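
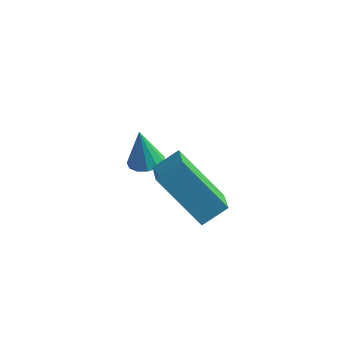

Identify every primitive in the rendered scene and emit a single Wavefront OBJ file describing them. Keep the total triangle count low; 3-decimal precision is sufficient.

v 0.619 2.298 -4.474
v 1.161 2.008 -4.339
v 0.341 2.422 -3.086
v 1.235 2.355 -4.355
v 1.113 2.684 -4.409
v 0.834 2.89 -4.483
v 0.487 2.909 -4.554
v 0.182 2.734 -4.6
v 0.015 2.421 -4.605
v 0.04 2.069 -4.569
v 0.249 1.789 -4.502
v 0.575 1.672 -4.427
v 0.915 1.753 -4.366
v 2.839 -2.166 -0.054
v 3.436 -1.572 0.465
v 2.364 -1.271 -0.532
v 2.962 -0.677 -0.013
v 4.318 -2.243 -1.667
v 4.916 -1.649 -1.148
v 3.844 -1.348 -2.145
v 4.441 -0.754 -1.626
f 2 1 4
f 2 4 3
f 4 1 5
f 4 5 3
f 5 1 6
f 5 6 3
f 6 1 7
f 6 7 3
f 7 1 8
f 7 8 3
f 8 1 9
f 8 9 3
f 9 1 10
f 9 10 3
f 10 1 11
f 10 11 3
f 11 1 12
f 11 12 3
f 12 1 13
f 12 13 3
f 13 1 2
f 13 2 3
f 15 17 14
f 18 15 14
f 14 17 16
f 16 18 14
f 15 21 17
f 19 15 18
f 19 21 15
f 17 21 16
f 20 18 16
f 16 21 20
f 20 19 18
f 21 19 20



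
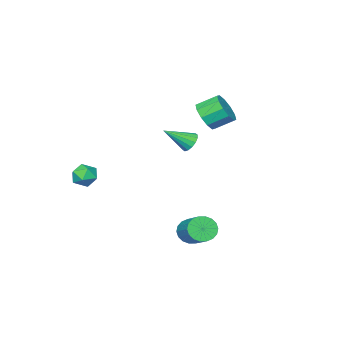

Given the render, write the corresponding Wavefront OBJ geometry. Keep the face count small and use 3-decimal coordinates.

v -0.382 2.445 -4.476
v 0.023 2.657 -5.108
v 0.747 4.108 -4.156
v 0.342 3.895 -3.524
v -0.275 2.831 -5.145
v 0.449 4.281 -4.193
v -0.594 2.928 -5.05
v 0.129 4.378 -4.098
v -0.872 2.929 -4.842
v -0.148 4.38 -3.89
v -1.052 2.834 -4.561
v -0.329 4.285 -3.609
v -1.1 2.663 -4.263
v -0.376 4.113 -3.311
v -1.005 2.448 -4.007
v -0.282 3.898 -3.055
v -0.787 2.232 -3.844
v -0.063 3.683 -2.892
v -0.489 2.059 -3.807
v 0.235 3.509 -2.855
v -0.169 1.962 -3.902
v 0.554 3.412 -2.95
v 0.108 1.96 -4.11
v 0.832 3.411 -3.158
v 0.289 2.055 -4.391
v 1.012 3.506 -3.439
v 0.336 2.227 -4.689
v 1.06 3.677 -3.737
v 0.242 2.442 -4.945
v 0.965 3.892 -3.993
v 2.031 -2.403 -0.937
v 2.506 -2.975 -1.167
v 1.334 -2.565 -1.973
v 1.809 -3.137 -2.203
v 1.348 -3.24 -1.585
v 1.779 -3.14 -0.945
v 2.061 -2.4 -2.195
v 2.492 -2.3 -1.555
v 2.525 -2.973 -1.945
v 2.084 -3.492 -1.568
v 1.756 -2.048 -1.572
v 1.315 -2.567 -1.195
v -3.623 0.184 1.735
v -2.976 0.226 2.415
v -3.709 1.017 3.065
v -4.357 0.976 2.385
v -2.861 0.647 2.032
v -3.595 1.438 2.682
v -3.037 0.892 1.535
v -3.771 1.683 2.186
v -3.437 0.866 1.115
v -4.171 1.657 1.765
v -3.908 0.58 0.931
v -4.642 1.371 1.582
v -4.271 0.143 1.055
v -5.004 0.934 1.705
v -4.385 -0.278 1.438
v -5.119 0.513 2.088
v -4.209 -0.523 1.934
v -4.943 0.268 2.585
v -3.809 -0.497 2.355
v -4.543 0.294 3.005
v -3.338 -0.211 2.538
v -4.072 0.58 3.189
v -0.471 2.233 1.548
v -0.21 1.996 1.038
v 0.631 1.507 2.452
v -0.062 2.278 1.085
v -0.024 2.547 1.255
v -0.106 2.732 1.504
v -0.286 2.784 1.764
v -0.516 2.688 1.967
v -0.733 2.47 2.058
v -0.881 2.188 2.012
v -0.918 1.919 1.841
v -0.836 1.734 1.592
v -0.657 1.682 1.332
v -0.427 1.778 1.129
f 2 1 5
f 2 5 3
f 3 5 6
f 3 6 4
f 5 1 7
f 5 7 6
f 6 7 8
f 6 8 4
f 7 1 9
f 7 9 8
f 8 9 10
f 8 10 4
f 9 1 11
f 9 11 10
f 10 11 12
f 10 12 4
f 11 1 13
f 11 13 12
f 12 13 14
f 12 14 4
f 13 1 15
f 13 15 14
f 14 15 16
f 14 16 4
f 15 1 17
f 15 17 16
f 16 17 18
f 16 18 4
f 17 1 19
f 17 19 18
f 18 19 20
f 18 20 4
f 19 1 21
f 19 21 20
f 20 21 22
f 20 22 4
f 21 1 23
f 21 23 22
f 22 23 24
f 22 24 4
f 23 1 25
f 23 25 24
f 24 25 26
f 24 26 4
f 25 1 27
f 25 27 26
f 26 27 28
f 26 28 4
f 27 1 29
f 27 29 28
f 28 29 30
f 28 30 4
f 29 1 2
f 29 2 30
f 30 2 3
f 30 3 4
f 31 42 36
f 31 36 32
f 31 32 38
f 31 38 41
f 31 41 42
f 32 36 40
f 36 42 35
f 42 41 33
f 41 38 37
f 38 32 39
f 34 40 35
f 34 35 33
f 34 33 37
f 34 37 39
f 34 39 40
f 35 40 36
f 33 35 42
f 37 33 41
f 39 37 38
f 40 39 32
f 44 43 47
f 44 47 45
f 45 47 48
f 45 48 46
f 47 43 49
f 47 49 48
f 48 49 50
f 48 50 46
f 49 43 51
f 49 51 50
f 50 51 52
f 50 52 46
f 51 43 53
f 51 53 52
f 52 53 54
f 52 54 46
f 53 43 55
f 53 55 54
f 54 55 56
f 54 56 46
f 55 43 57
f 55 57 56
f 56 57 58
f 56 58 46
f 57 43 59
f 57 59 58
f 58 59 60
f 58 60 46
f 59 43 61
f 59 61 60
f 60 61 62
f 60 62 46
f 61 43 63
f 61 63 62
f 62 63 64
f 62 64 46
f 63 43 44
f 63 44 64
f 64 44 45
f 64 45 46
f 66 65 68
f 66 68 67
f 68 65 69
f 68 69 67
f 69 65 70
f 69 70 67
f 70 65 71
f 70 71 67
f 71 65 72
f 71 72 67
f 72 65 73
f 72 73 67
f 73 65 74
f 73 74 67
f 74 65 75
f 74 75 67
f 75 65 76
f 75 76 67
f 76 65 77
f 76 77 67
f 77 65 78
f 77 78 67
f 78 65 66
f 78 66 67



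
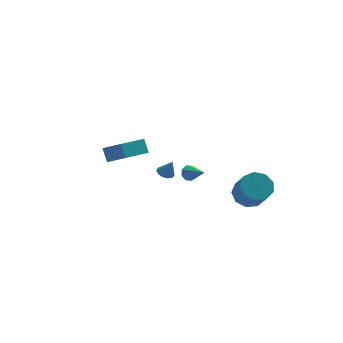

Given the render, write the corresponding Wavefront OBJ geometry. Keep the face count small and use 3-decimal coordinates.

v -4.262 -2.728 3.137
v -4.254 -2.161 3.823
v -4.936 -1.923 2.478
v -4.928 -1.355 3.164
v -2.592 -1.905 2.436
v -2.584 -1.337 3.122
v -3.266 -1.099 1.777
v -3.258 -0.532 2.463
v 1.891 2.386 -3.707
v 2.418 2.5 -3.742
v 2.209 1.154 -2.933
v 2.242 2.666 -3.407
v 1.861 2.667 -3.247
v 1.497 2.505 -3.357
v 1.364 2.272 -3.672
v 1.54 2.107 -4.008
v 1.921 2.105 -4.167
v 2.285 2.268 -4.057
v -0.71 0.014 -1.121
v -0.215 0.011 -1.28
v -0.41 -0.234 -0.179
v -0.271 0.284 -1.19
v -0.466 0.472 -1.078
v -0.739 0.514 -0.98
v -1.003 0.398 -0.927
v -1.173 0.16 -0.935
v -1.197 -0.124 -1.003
v -1.066 -0.365 -1.108
v -0.822 -0.484 -1.217
v -0.542 -0.446 -1.296
v -0.316 -0.261 -1.319
v 3.016 -2.491 -2.363
v 3.737 -2.998 -2.718
v 3.665 -4.056 -1.351
v 2.944 -3.549 -0.997
v 3.966 -2.523 -2.338
v 3.893 -3.581 -0.971
v 3.749 -2.033 -1.97
v 3.677 -3.091 -0.603
v 3.19 -1.757 -1.786
v 3.118 -2.815 -0.419
v 2.55 -1.825 -1.873
v 2.477 -2.883 -0.506
v 2.128 -2.204 -2.189
v 2.055 -3.262 -0.822
v 2.121 -2.718 -2.587
v 2.049 -3.776 -1.22
v 2.534 -3.125 -2.88
v 2.461 -4.183 -1.513
v 3.172 -3.236 -2.932
v 3.099 -4.294 -1.565
f 2 4 1
f 5 2 1
f 1 4 3
f 3 5 1
f 2 8 4
f 6 2 5
f 6 8 2
f 4 8 3
f 7 5 3
f 3 8 7
f 7 6 5
f 8 6 7
f 10 9 12
f 10 12 11
f 12 9 13
f 12 13 11
f 13 9 14
f 13 14 11
f 14 9 15
f 14 15 11
f 15 9 16
f 15 16 11
f 16 9 17
f 16 17 11
f 17 9 18
f 17 18 11
f 18 9 10
f 18 10 11
f 20 19 22
f 20 22 21
f 22 19 23
f 22 23 21
f 23 19 24
f 23 24 21
f 24 19 25
f 24 25 21
f 25 19 26
f 25 26 21
f 26 19 27
f 26 27 21
f 27 19 28
f 27 28 21
f 28 19 29
f 28 29 21
f 29 19 30
f 29 30 21
f 30 19 31
f 30 31 21
f 31 19 20
f 31 20 21
f 33 32 36
f 33 36 34
f 34 36 37
f 34 37 35
f 36 32 38
f 36 38 37
f 37 38 39
f 37 39 35
f 38 32 40
f 38 40 39
f 39 40 41
f 39 41 35
f 40 32 42
f 40 42 41
f 41 42 43
f 41 43 35
f 42 32 44
f 42 44 43
f 43 44 45
f 43 45 35
f 44 32 46
f 44 46 45
f 45 46 47
f 45 47 35
f 46 32 48
f 46 48 47
f 47 48 49
f 47 49 35
f 48 32 50
f 48 50 49
f 49 50 51
f 49 51 35
f 50 32 33
f 50 33 51
f 51 33 34
f 51 34 35



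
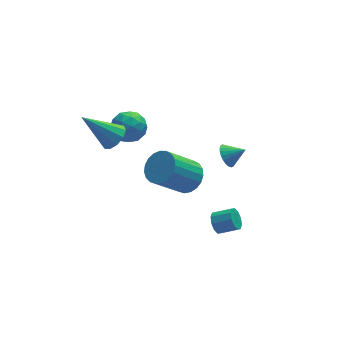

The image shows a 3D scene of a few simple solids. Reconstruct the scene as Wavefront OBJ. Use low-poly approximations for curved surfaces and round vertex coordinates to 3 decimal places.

v 0.452 -0.82 1.515
v 1.121 -0.974 2.113
v -0.304 -1.294 3.623
v -0.972 -1.14 3.025
v 1.071 -0.601 2.146
v -0.354 -0.921 3.655
v 0.914 -0.265 2.069
v -0.51 -0.585 3.578
v 0.678 -0.025 1.897
v -0.747 -0.345 3.406
v 0.402 0.077 1.658
v -1.022 -0.243 3.168
v 0.135 0.025 1.395
v -1.289 -0.296 2.905
v -0.077 -0.174 1.153
v -1.501 -0.494 2.662
v -0.197 -0.485 0.973
v -1.622 -0.805 2.483
v -0.206 -0.853 0.887
v -1.63 -1.173 2.397
v -0.1 -1.216 0.91
v -1.525 -1.536 2.419
v 0.101 -1.51 1.037
v -1.324 -1.83 2.547
v 0.363 -1.685 1.247
v -1.062 -2.005 2.757
v 0.64 -1.71 1.504
v -0.785 -2.03 3.013
v 0.885 -1.582 1.762
v -0.54 -1.902 3.271
v 1.055 -1.321 1.978
v -0.37 -1.642 3.487
v 1.188 -3.118 0.076
v 1.511 -2.822 -0.32
v 2.356 -3.147 0.129
v 2.032 -3.442 0.524
v 1.447 -2.6 -0.038
v 2.291 -2.924 0.411
v 1.284 -2.575 0.287
v 2.128 -2.9 0.736
v 1.084 -2.758 0.531
v 1.928 -3.082 0.98
v 0.923 -3.078 0.602
v 1.768 -3.402 1.05
v 0.864 -3.413 0.471
v 1.709 -3.738 0.92
v 0.929 -3.636 0.189
v 1.773 -3.96 0.638
v 1.092 -3.66 -0.136
v 1.936 -3.985 0.313
v 1.292 -3.478 -0.38
v 2.136 -3.802 0.069
v 1.452 -3.158 -0.45
v 2.297 -3.482 -0.002
v 3.144 1.8 -0.269
v 3.547 2.131 -0.705
v 3.976 1.52 0.289
v 3.494 2.322 -0.529
v 3.387 2.433 -0.313
v 3.243 2.449 -0.091
v 3.084 2.365 0.104
v 2.934 2.195 0.243
v 2.816 1.965 0.303
v 2.748 1.71 0.277
v 2.741 1.469 0.167
v 2.794 1.278 -0.009
v 2.901 1.166 -0.225
v 3.045 1.151 -0.447
v 3.204 1.235 -0.642
v 3.354 1.404 -0.781
v 3.472 1.634 -0.841
v 3.54 1.889 -0.815
v -2.401 1.803 2.748
v -1.849 2.128 3.177
v -3.839 2.237 4.272
v -2.039 2.466 2.901
v -2.367 2.551 2.567
v -2.708 2.35 2.302
v -2.931 1.94 2.208
v -2.952 1.478 2.32
v -2.762 1.14 2.596
v -2.434 1.055 2.93
v -2.093 1.256 3.195
v -1.87 1.666 3.289
v -2.328 2.923 2.482
v -1.92 3.222 1.695
v -1 2.378 2.965
v -0.592 2.677 2.178
v -0.897 3.295 2.81
v -1.718 3.632 2.512
v -1.202 1.968 2.148
v -2.023 2.305 1.85
v -1.224 2.632 1.489
v -1.035 3.452 1.898
v -1.885 2.148 2.762
v -1.696 2.968 3.171
v -2.24 3.121 2.047
v -0.68 2.479 2.613
v -0.859 2.843 2.985
v -0.619 3.019 2.523
v -2.122 3.361 2.527
v -1.882 3.537 2.064
v -1.281 3.58 2.719
v -1.038 2.063 2.596
v -0.798 2.239 2.133
v -2.301 2.581 2.137
v -2.061 2.757 1.675
v -1.639 2.02 1.941
v -1.591 2.949 1.462
v -0.811 2.629 1.746
v -1.169 2.212 1.728
v -1.652 2.41 1.553
v -1.481 3.431 1.703
v -0.7 3.111 1.987
v -0.88 3.474 2.358
v -1.362 3.672 2.183
v -1.071 3.085 1.582
v -2.22 2.489 2.673
v -1.439 2.169 2.957
v -1.558 1.928 2.477
v -2.04 2.126 2.302
v -2.109 2.971 2.914
v -1.329 2.651 3.198
v -1.268 3.19 3.107
v -1.751 3.388 2.932
v -1.849 2.515 3.078
f 2 1 5
f 2 5 3
f 3 5 6
f 3 6 4
f 5 1 7
f 5 7 6
f 6 7 8
f 6 8 4
f 7 1 9
f 7 9 8
f 8 9 10
f 8 10 4
f 9 1 11
f 9 11 10
f 10 11 12
f 10 12 4
f 11 1 13
f 11 13 12
f 12 13 14
f 12 14 4
f 13 1 15
f 13 15 14
f 14 15 16
f 14 16 4
f 15 1 17
f 15 17 16
f 16 17 18
f 16 18 4
f 17 1 19
f 17 19 18
f 18 19 20
f 18 20 4
f 19 1 21
f 19 21 20
f 20 21 22
f 20 22 4
f 21 1 23
f 21 23 22
f 22 23 24
f 22 24 4
f 23 1 25
f 23 25 24
f 24 25 26
f 24 26 4
f 25 1 27
f 25 27 26
f 26 27 28
f 26 28 4
f 27 1 29
f 27 29 28
f 28 29 30
f 28 30 4
f 29 1 31
f 29 31 30
f 30 31 32
f 30 32 4
f 31 1 2
f 31 2 32
f 32 2 3
f 32 3 4
f 34 33 37
f 34 37 35
f 35 37 38
f 35 38 36
f 37 33 39
f 37 39 38
f 38 39 40
f 38 40 36
f 39 33 41
f 39 41 40
f 40 41 42
f 40 42 36
f 41 33 43
f 41 43 42
f 42 43 44
f 42 44 36
f 43 33 45
f 43 45 44
f 44 45 46
f 44 46 36
f 45 33 47
f 45 47 46
f 46 47 48
f 46 48 36
f 47 33 49
f 47 49 48
f 48 49 50
f 48 50 36
f 49 33 51
f 49 51 50
f 50 51 52
f 50 52 36
f 51 33 53
f 51 53 52
f 52 53 54
f 52 54 36
f 53 33 34
f 53 34 54
f 54 34 35
f 54 35 36
f 56 55 58
f 56 58 57
f 58 55 59
f 58 59 57
f 59 55 60
f 59 60 57
f 60 55 61
f 60 61 57
f 61 55 62
f 61 62 57
f 62 55 63
f 62 63 57
f 63 55 64
f 63 64 57
f 64 55 65
f 64 65 57
f 65 55 66
f 65 66 57
f 66 55 67
f 66 67 57
f 67 55 68
f 67 68 57
f 68 55 69
f 68 69 57
f 69 55 70
f 69 70 57
f 70 55 71
f 70 71 57
f 71 55 72
f 71 72 57
f 72 55 56
f 72 56 57
f 74 73 76
f 74 76 75
f 76 73 77
f 76 77 75
f 77 73 78
f 77 78 75
f 78 73 79
f 78 79 75
f 79 73 80
f 79 80 75
f 80 73 81
f 80 81 75
f 81 73 82
f 81 82 75
f 82 73 83
f 82 83 75
f 83 73 84
f 83 84 75
f 84 73 74
f 84 74 75
f 85 122 101
f 122 96 125
f 101 125 90
f 122 125 101
f 85 101 97
f 101 90 102
f 97 102 86
f 101 102 97
f 85 97 106
f 97 86 107
f 106 107 92
f 97 107 106
f 85 106 118
f 106 92 121
f 118 121 95
f 106 121 118
f 85 118 122
f 118 95 126
f 122 126 96
f 118 126 122
f 86 102 113
f 102 90 116
f 113 116 94
f 102 116 113
f 90 125 103
f 125 96 124
f 103 124 89
f 125 124 103
f 96 126 123
f 126 95 119
f 123 119 87
f 126 119 123
f 95 121 120
f 121 92 108
f 120 108 91
f 121 108 120
f 92 107 112
f 107 86 109
f 112 109 93
f 107 109 112
f 88 114 100
f 114 94 115
f 100 115 89
f 114 115 100
f 88 100 98
f 100 89 99
f 98 99 87
f 100 99 98
f 88 98 105
f 98 87 104
f 105 104 91
f 98 104 105
f 88 105 110
f 105 91 111
f 110 111 93
f 105 111 110
f 88 110 114
f 110 93 117
f 114 117 94
f 110 117 114
f 89 115 103
f 115 94 116
f 103 116 90
f 115 116 103
f 87 99 123
f 99 89 124
f 123 124 96
f 99 124 123
f 91 104 120
f 104 87 119
f 120 119 95
f 104 119 120
f 93 111 112
f 111 91 108
f 112 108 92
f 111 108 112
f 94 117 113
f 117 93 109
f 113 109 86
f 117 109 113



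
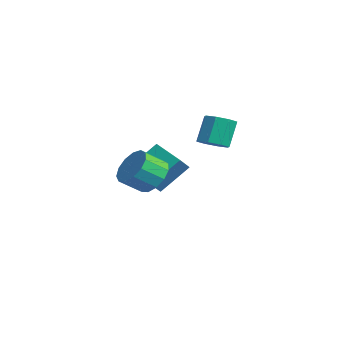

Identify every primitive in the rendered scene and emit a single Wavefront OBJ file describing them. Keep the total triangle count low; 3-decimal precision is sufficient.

v 2.069 -2.183 -2.106
v 2.838 -1.764 -1.508
v 2.819 -2.857 -0.716
v 2.051 -3.277 -1.314
v 2.321 -1.582 -1.27
v 2.302 -2.675 -0.478
v 1.724 -1.592 -1.297
v 1.706 -2.685 -0.505
v 1.237 -1.789 -1.581
v 1.219 -2.882 -0.789
v 1.014 -2.111 -2.032
v 0.996 -3.205 -1.24
v 1.127 -2.457 -2.506
v 1.108 -3.55 -1.714
v 1.538 -2.715 -2.853
v 1.519 -3.809 -2.061
v 2.118 -2.805 -2.963
v 2.099 -3.898 -2.171
v 2.683 -2.697 -2.801
v 2.664 -3.791 -2.009
v 3.053 -2.427 -2.418
v 3.034 -3.52 -1.626
v 3.11 -2.078 -1.936
v 3.092 -3.172 -1.145
v -2.472 2.56 -2.089
v -1.879 2.068 -1.707
v -2.335 2.669 -0.228
v -2.928 3.16 -0.611
v -1.645 2.66 -1.875
v -2.102 3.261 -0.396
v -1.896 3.194 -2.169
v -2.352 3.794 -0.69
v -2.484 3.355 -2.416
v -2.94 3.956 -0.937
v -3.065 3.051 -2.472
v -3.521 3.652 -0.993
v -3.298 2.459 -2.304
v -3.755 3.06 -0.825
v -3.048 1.926 -2.01
v -3.504 2.526 -0.531
v -2.46 1.764 -1.763
v -2.916 2.365 -0.284
v -4.874 -0.501 -4.599
v -4.883 1.026 -3.144
v -3.418 0.185 -5.311
v -3.427 1.712 -3.855
v -4.093 -1.292 -3.765
v -4.102 0.235 -2.309
v -2.637 -0.606 -4.476
v -2.646 0.921 -3.021
f 2 1 5
f 2 5 3
f 3 5 6
f 3 6 4
f 5 1 7
f 5 7 6
f 6 7 8
f 6 8 4
f 7 1 9
f 7 9 8
f 8 9 10
f 8 10 4
f 9 1 11
f 9 11 10
f 10 11 12
f 10 12 4
f 11 1 13
f 11 13 12
f 12 13 14
f 12 14 4
f 13 1 15
f 13 15 14
f 14 15 16
f 14 16 4
f 15 1 17
f 15 17 16
f 16 17 18
f 16 18 4
f 17 1 19
f 17 19 18
f 18 19 20
f 18 20 4
f 19 1 21
f 19 21 20
f 20 21 22
f 20 22 4
f 21 1 23
f 21 23 22
f 22 23 24
f 22 24 4
f 23 1 2
f 23 2 24
f 24 2 3
f 24 3 4
f 26 25 29
f 26 29 27
f 27 29 30
f 27 30 28
f 29 25 31
f 29 31 30
f 30 31 32
f 30 32 28
f 31 25 33
f 31 33 32
f 32 33 34
f 32 34 28
f 33 25 35
f 33 35 34
f 34 35 36
f 34 36 28
f 35 25 37
f 35 37 36
f 36 37 38
f 36 38 28
f 37 25 39
f 37 39 38
f 38 39 40
f 38 40 28
f 39 25 41
f 39 41 40
f 40 41 42
f 40 42 28
f 41 25 26
f 41 26 42
f 42 26 27
f 42 27 28
f 44 46 43
f 47 44 43
f 43 46 45
f 45 47 43
f 44 50 46
f 48 44 47
f 48 50 44
f 46 50 45
f 49 47 45
f 45 50 49
f 49 48 47
f 50 48 49



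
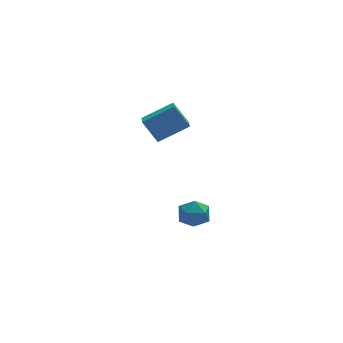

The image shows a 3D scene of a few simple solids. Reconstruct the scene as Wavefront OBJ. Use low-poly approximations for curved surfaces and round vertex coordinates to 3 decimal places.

v -1.091 2.857 -2.259
v -0.703 2.547 -3.089
v -1.797 1.473 -2.071
v -1.409 1.163 -2.901
v -0.844 1.317 -2.131
v -0.408 2.173 -2.247
v -2.092 1.847 -2.913
v -1.656 2.703 -3.029
v -1.322 1.922 -3.493
v -0.55 1.595 -3.01
v -1.95 2.425 -2.15
v -1.178 2.098 -1.667
v -3.478 4.003 3.796
v -3.69 3.016 4.12
v -1.835 3.949 4.709
v -2.047 2.962 5.033
v -2.813 3.458 2.567
v -3.025 2.471 2.891
v -1.17 3.404 3.48
v -1.382 2.417 3.804
f 1 12 6
f 1 6 2
f 1 2 8
f 1 8 11
f 1 11 12
f 2 6 10
f 6 12 5
f 12 11 3
f 11 8 7
f 8 2 9
f 4 10 5
f 4 5 3
f 4 3 7
f 4 7 9
f 4 9 10
f 5 10 6
f 3 5 12
f 7 3 11
f 9 7 8
f 10 9 2
f 14 16 13
f 17 14 13
f 13 16 15
f 15 17 13
f 14 20 16
f 18 14 17
f 18 20 14
f 16 20 15
f 19 17 15
f 15 20 19
f 19 18 17
f 20 18 19



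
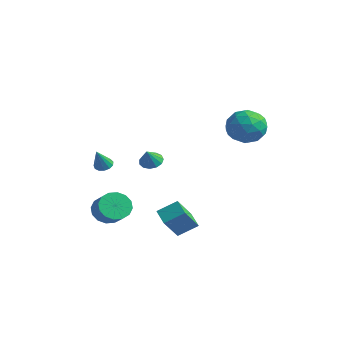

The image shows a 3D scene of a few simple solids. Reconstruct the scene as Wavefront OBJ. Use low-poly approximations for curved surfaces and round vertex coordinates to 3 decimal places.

v -2.819 -3.088 -4.318
v -2.426 -3.489 -5.059
v -1.348 -3.754 -4.344
v -1.741 -3.352 -3.602
v -2.295 -3.026 -5.084
v -1.218 -3.291 -4.369
v -2.305 -2.58 -4.904
v -1.228 -2.845 -4.189
v -2.453 -2.27 -4.566
v -1.375 -2.534 -3.851
v -2.698 -2.179 -4.163
v -1.621 -2.443 -3.448
v -2.976 -2.331 -3.8
v -1.899 -2.596 -3.085
v -3.212 -2.686 -3.576
v -2.134 -2.951 -2.861
v -3.342 -3.149 -3.551
v -2.265 -3.414 -2.836
v -3.332 -3.595 -3.731
v -2.255 -3.86 -3.016
v -3.185 -3.906 -4.069
v -2.107 -4.17 -3.354
v -2.939 -3.997 -4.472
v -1.862 -4.261 -3.757
v -2.661 -3.844 -4.835
v -1.584 -4.109 -4.12
v -3.973 -2.528 -1.532
v -3.451 -2.503 -1.669
v -3.627 -3.212 -0.348
v -3.509 -2.252 -1.507
v -3.714 -2.088 -1.353
v -4.002 -2.065 -1.255
v -4.28 -2.188 -1.245
v -4.46 -2.419 -1.326
v -4.486 -2.684 -1.472
v -4.349 -2.9 -1.637
v -4.092 -2.998 -1.769
v -3.798 -2.946 -1.825
v -3.559 -2.761 -1.788
v 2.371 -2.914 -3.603
v 2.619 -3.947 -2.38
v 2.903 -2.025 -2.959
v 3.151 -3.058 -1.736
v 3.329 -3.182 -4.024
v 3.577 -4.215 -2.801
v 3.861 -2.293 -3.38
v 4.109 -3.326 -2.157
v 2.328 2.986 1.651
v 2.893 2.666 2.609
v 1.707 1.234 1.431
v 2.272 0.914 2.389
v 1.353 1.612 2.465
v 1.736 2.695 2.601
v 2.864 1.205 1.439
v 3.247 2.288 1.575
v 3.224 1.565 2.477
v 2.29 1.817 3.112
v 2.31 2.083 0.928
v 1.376 2.335 1.563
v 2.665 2.98 2.149
v 1.935 0.92 1.891
v 1.395 1.331 1.936
v 1.727 1.142 2.499
v 1.985 2.997 2.145
v 2.317 2.808 2.708
v 1.412 2.189 2.624
v 2.283 1.092 1.332
v 2.615 0.903 1.895
v 2.873 2.758 1.541
v 3.205 2.569 2.104
v 3.188 1.711 1.416
v 3.191 2.145 2.635
v 2.826 1.115 2.505
v 3.174 1.286 1.947
v 3.4 1.923 2.027
v 2.642 2.292 3.008
v 2.278 1.263 2.878
v 1.737 1.673 2.924
v 1.963 2.309 3.004
v 2.837 1.645 2.93
v 2.322 2.637 1.162
v 1.958 1.608 1.032
v 2.637 1.591 1.036
v 2.863 2.227 1.116
v 1.774 2.785 1.535
v 1.409 1.755 1.405
v 1.2 1.977 2.013
v 1.426 2.614 2.093
v 1.763 2.255 1.11
v 0.01 -2.349 -0.09
v 0.436 -1.888 0.034
v 0.33 -2.871 0.75
v 0.133 -1.795 0.207
v -0.209 -1.879 0.285
v -0.481 -2.112 0.244
v -0.598 -2.42 0.097
v -0.521 -2.705 -0.11
v -0.276 -2.878 -0.31
v 0.06 -2.882 -0.441
v 0.381 -2.717 -0.46
v 0.583 -2.436 -0.362
v 0.604 -2.126 -0.178
f 2 1 5
f 2 5 3
f 3 5 6
f 3 6 4
f 5 1 7
f 5 7 6
f 6 7 8
f 6 8 4
f 7 1 9
f 7 9 8
f 8 9 10
f 8 10 4
f 9 1 11
f 9 11 10
f 10 11 12
f 10 12 4
f 11 1 13
f 11 13 12
f 12 13 14
f 12 14 4
f 13 1 15
f 13 15 14
f 14 15 16
f 14 16 4
f 15 1 17
f 15 17 16
f 16 17 18
f 16 18 4
f 17 1 19
f 17 19 18
f 18 19 20
f 18 20 4
f 19 1 21
f 19 21 20
f 20 21 22
f 20 22 4
f 21 1 23
f 21 23 22
f 22 23 24
f 22 24 4
f 23 1 25
f 23 25 24
f 24 25 26
f 24 26 4
f 25 1 2
f 25 2 26
f 26 2 3
f 26 3 4
f 28 27 30
f 28 30 29
f 30 27 31
f 30 31 29
f 31 27 32
f 31 32 29
f 32 27 33
f 32 33 29
f 33 27 34
f 33 34 29
f 34 27 35
f 34 35 29
f 35 27 36
f 35 36 29
f 36 27 37
f 36 37 29
f 37 27 38
f 37 38 29
f 38 27 39
f 38 39 29
f 39 27 28
f 39 28 29
f 41 43 40
f 44 41 40
f 40 43 42
f 42 44 40
f 41 47 43
f 45 41 44
f 45 47 41
f 43 47 42
f 46 44 42
f 42 47 46
f 46 45 44
f 47 45 46
f 48 85 64
f 85 59 88
f 64 88 53
f 85 88 64
f 48 64 60
f 64 53 65
f 60 65 49
f 64 65 60
f 48 60 69
f 60 49 70
f 69 70 55
f 60 70 69
f 48 69 81
f 69 55 84
f 81 84 58
f 69 84 81
f 48 81 85
f 81 58 89
f 85 89 59
f 81 89 85
f 49 65 76
f 65 53 79
f 76 79 57
f 65 79 76
f 53 88 66
f 88 59 87
f 66 87 52
f 88 87 66
f 59 89 86
f 89 58 82
f 86 82 50
f 89 82 86
f 58 84 83
f 84 55 71
f 83 71 54
f 84 71 83
f 55 70 75
f 70 49 72
f 75 72 56
f 70 72 75
f 51 77 63
f 77 57 78
f 63 78 52
f 77 78 63
f 51 63 61
f 63 52 62
f 61 62 50
f 63 62 61
f 51 61 68
f 61 50 67
f 68 67 54
f 61 67 68
f 51 68 73
f 68 54 74
f 73 74 56
f 68 74 73
f 51 73 77
f 73 56 80
f 77 80 57
f 73 80 77
f 52 78 66
f 78 57 79
f 66 79 53
f 78 79 66
f 50 62 86
f 62 52 87
f 86 87 59
f 62 87 86
f 54 67 83
f 67 50 82
f 83 82 58
f 67 82 83
f 56 74 75
f 74 54 71
f 75 71 55
f 74 71 75
f 57 80 76
f 80 56 72
f 76 72 49
f 80 72 76
f 91 90 93
f 91 93 92
f 93 90 94
f 93 94 92
f 94 90 95
f 94 95 92
f 95 90 96
f 95 96 92
f 96 90 97
f 96 97 92
f 97 90 98
f 97 98 92
f 98 90 99
f 98 99 92
f 99 90 100
f 99 100 92
f 100 90 101
f 100 101 92
f 101 90 102
f 101 102 92
f 102 90 91
f 102 91 92



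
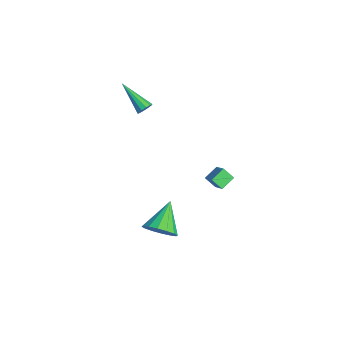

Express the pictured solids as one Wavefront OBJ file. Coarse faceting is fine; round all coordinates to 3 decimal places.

v -2.016 -1.757 3.429
v -1.72 -1.768 3.831
v -3.544 -2.663 4.531
v -1.875 -1.501 3.834
v -2.085 -1.332 3.683
v -2.268 -1.326 3.434
v -2.355 -1.484 3.183
v -2.313 -1.747 3.026
v -2.157 -2.014 3.023
v -1.948 -2.183 3.175
v -1.764 -2.189 3.423
v -1.677 -2.031 3.674
v 2.665 0.312 1.212
v 3.479 0.452 1.81
v 2.256 1.068 1.592
v 3.07 1.208 2.19
v 3.01 0.792 0.63
v 3.824 0.932 1.228
v 2.601 1.548 1.01
v 3.415 1.688 1.608
v 1.937 -2.004 -3.733
v 2.487 -1.137 -3.817
v 0.583 -1.036 -2.607
v 2.15 -1.128 -4.231
v 1.756 -1.353 -4.51
v 1.411 -1.753 -4.582
v 1.207 -2.22 -4.426
v 1.198 -2.63 -4.084
v 1.388 -2.871 -3.649
v 1.725 -2.88 -3.235
v 2.118 -2.655 -2.955
v 2.464 -2.255 -2.884
v 2.668 -1.788 -3.04
v 2.676 -1.379 -3.381
f 2 1 4
f 2 4 3
f 4 1 5
f 4 5 3
f 5 1 6
f 5 6 3
f 6 1 7
f 6 7 3
f 7 1 8
f 7 8 3
f 8 1 9
f 8 9 3
f 9 1 10
f 9 10 3
f 10 1 11
f 10 11 3
f 11 1 12
f 11 12 3
f 12 1 2
f 12 2 3
f 14 16 13
f 17 14 13
f 13 16 15
f 15 17 13
f 14 20 16
f 18 14 17
f 18 20 14
f 16 20 15
f 19 17 15
f 15 20 19
f 19 18 17
f 20 18 19
f 22 21 24
f 22 24 23
f 24 21 25
f 24 25 23
f 25 21 26
f 25 26 23
f 26 21 27
f 26 27 23
f 27 21 28
f 27 28 23
f 28 21 29
f 28 29 23
f 29 21 30
f 29 30 23
f 30 21 31
f 30 31 23
f 31 21 32
f 31 32 23
f 32 21 33
f 32 33 23
f 33 21 34
f 33 34 23
f 34 21 22
f 34 22 23



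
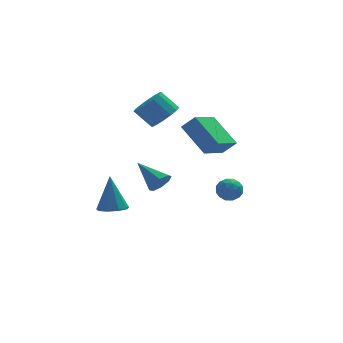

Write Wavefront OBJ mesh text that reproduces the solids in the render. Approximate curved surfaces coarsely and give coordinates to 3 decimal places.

v -2.821 -1.457 -2.719
v -2.253 -0.93 -2.873
v -2.859 -0.863 -0.821
v -2.739 -0.707 -2.953
v -3.263 -0.835 -2.923
v -3.58 -1.255 -2.798
v -3.542 -1.769 -2.636
v -3.166 -2.137 -2.513
v -2.629 -2.187 -2.487
v -2.181 -1.896 -2.569
v -2.033 -1.399 -2.722
v 2.296 -2.347 1.061
v 1.154 -3.633 1.742
v 1.463 -0.991 2.222
v 0.321 -2.277 2.904
v 2.919 -2.543 1.736
v 1.777 -3.829 2.418
v 2.086 -1.187 2.898
v 0.944 -2.473 3.579
v 0.13 0.979 2.06
v 0.611 0.527 2.685
v -0.188 0.948 3.606
v -0.67 1.401 2.98
v 0.811 0.953 2.663
v 0.011 1.375 3.583
v 0.827 1.386 2.479
v 0.028 1.808 3.399
v 0.657 1.711 2.183
v -0.142 2.132 3.103
v 0.345 1.839 1.853
v -0.454 2.26 2.774
v -0.024 1.737 1.579
v -0.823 2.158 2.5
v -0.352 1.432 1.434
v -1.151 1.853 2.355
v -0.551 1.005 1.457
v -1.351 1.427 2.377
v -0.568 0.572 1.641
v -1.367 0.994 2.561
v -0.398 0.248 1.937
v -1.197 0.669 2.857
v -0.086 0.12 2.266
v -0.885 0.541 3.187
v 0.283 0.222 2.54
v -0.516 0.643 3.461
v -0.949 -4.015 0.17
v -0.397 -3.806 0.465
v -1.831 -2.845 0.99
v -0.485 -3.567 0.029
v -0.845 -3.591 -0.325
v -1.266 -3.863 -0.389
v -1.501 -4.224 -0.126
v -1.412 -4.463 0.31
v -1.053 -4.44 0.664
v -0.632 -4.168 0.728
v 3.079 2.157 -4.081
v 3.676 2.436 -3.731
v 3.324 1.064 -3.629
v 3.921 1.343 -3.279
v 3.234 1.536 -3.057
v 3.083 2.211 -3.337
v 3.917 1.289 -4.023
v 3.766 1.964 -4.303
v 4.194 1.899 -3.695
v 3.772 2.052 -3.098
v 3.228 1.448 -4.262
v 2.806 1.601 -3.665
v 3.356 2.392 -3.946
v 3.644 1.108 -3.414
v 3.24 1.221 -3.284
v 3.591 1.385 -3.078
v 3.007 2.26 -3.714
v 3.358 2.424 -3.508
v 3.099 1.895 -3.112
v 3.642 1.076 -3.852
v 3.993 1.24 -3.646
v 3.409 2.115 -4.282
v 3.76 2.279 -4.076
v 3.901 1.605 -4.248
v 4.011 2.241 -3.719
v 4.155 1.599 -3.453
v 4.153 1.567 -3.89
v 4.064 1.964 -4.055
v 3.764 2.331 -3.368
v 3.907 1.688 -3.102
v 3.504 1.801 -2.972
v 3.415 2.198 -3.136
v 4.068 2.015 -3.346
v 3.093 1.812 -4.258
v 3.236 1.169 -3.992
v 3.585 1.302 -4.224
v 3.496 1.699 -4.388
v 2.845 1.901 -3.907
v 2.989 1.259 -3.641
v 2.936 1.536 -3.305
v 2.847 1.933 -3.47
v 2.932 1.485 -4.014
f 2 1 4
f 2 4 3
f 4 1 5
f 4 5 3
f 5 1 6
f 5 6 3
f 6 1 7
f 6 7 3
f 7 1 8
f 7 8 3
f 8 1 9
f 8 9 3
f 9 1 10
f 9 10 3
f 10 1 11
f 10 11 3
f 11 1 2
f 11 2 3
f 13 15 12
f 16 13 12
f 12 15 14
f 14 16 12
f 13 19 15
f 17 13 16
f 17 19 13
f 15 19 14
f 18 16 14
f 14 19 18
f 18 17 16
f 19 17 18
f 21 20 24
f 21 24 22
f 22 24 25
f 22 25 23
f 24 20 26
f 24 26 25
f 25 26 27
f 25 27 23
f 26 20 28
f 26 28 27
f 27 28 29
f 27 29 23
f 28 20 30
f 28 30 29
f 29 30 31
f 29 31 23
f 30 20 32
f 30 32 31
f 31 32 33
f 31 33 23
f 32 20 34
f 32 34 33
f 33 34 35
f 33 35 23
f 34 20 36
f 34 36 35
f 35 36 37
f 35 37 23
f 36 20 38
f 36 38 37
f 37 38 39
f 37 39 23
f 38 20 40
f 38 40 39
f 39 40 41
f 39 41 23
f 40 20 42
f 40 42 41
f 41 42 43
f 41 43 23
f 42 20 44
f 42 44 43
f 43 44 45
f 43 45 23
f 44 20 21
f 44 21 45
f 45 21 22
f 45 22 23
f 47 46 49
f 47 49 48
f 49 46 50
f 49 50 48
f 50 46 51
f 50 51 48
f 51 46 52
f 51 52 48
f 52 46 53
f 52 53 48
f 53 46 54
f 53 54 48
f 54 46 55
f 54 55 48
f 55 46 47
f 55 47 48
f 56 93 72
f 93 67 96
f 72 96 61
f 93 96 72
f 56 72 68
f 72 61 73
f 68 73 57
f 72 73 68
f 56 68 77
f 68 57 78
f 77 78 63
f 68 78 77
f 56 77 89
f 77 63 92
f 89 92 66
f 77 92 89
f 56 89 93
f 89 66 97
f 93 97 67
f 89 97 93
f 57 73 84
f 73 61 87
f 84 87 65
f 73 87 84
f 61 96 74
f 96 67 95
f 74 95 60
f 96 95 74
f 67 97 94
f 97 66 90
f 94 90 58
f 97 90 94
f 66 92 91
f 92 63 79
f 91 79 62
f 92 79 91
f 63 78 83
f 78 57 80
f 83 80 64
f 78 80 83
f 59 85 71
f 85 65 86
f 71 86 60
f 85 86 71
f 59 71 69
f 71 60 70
f 69 70 58
f 71 70 69
f 59 69 76
f 69 58 75
f 76 75 62
f 69 75 76
f 59 76 81
f 76 62 82
f 81 82 64
f 76 82 81
f 59 81 85
f 81 64 88
f 85 88 65
f 81 88 85
f 60 86 74
f 86 65 87
f 74 87 61
f 86 87 74
f 58 70 94
f 70 60 95
f 94 95 67
f 70 95 94
f 62 75 91
f 75 58 90
f 91 90 66
f 75 90 91
f 64 82 83
f 82 62 79
f 83 79 63
f 82 79 83
f 65 88 84
f 88 64 80
f 84 80 57
f 88 80 84



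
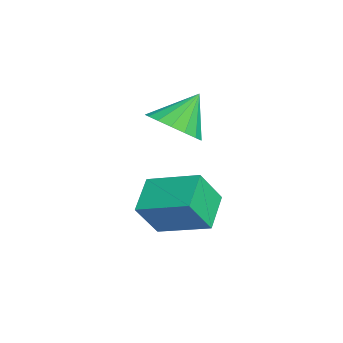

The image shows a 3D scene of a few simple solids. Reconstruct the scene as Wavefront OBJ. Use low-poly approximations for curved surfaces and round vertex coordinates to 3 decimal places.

v -1.184 -1.984 1.418
v -2.067 -1.598 2.008
v -1.555 -1.406 0.483
v -2.438 -1.019 1.073
v -0.402 -0.821 1.827
v -1.285 -0.434 2.417
v -0.773 -0.242 0.892
v -1.656 0.144 1.482
v -2.58 -0.884 3.462
v -2.196 -0.265 3.157
v -2.88 -0.216 4.438
v -2.547 -0.228 3.023
v -2.907 -0.341 2.99
v -3.191 -0.579 3.065
v -3.336 -0.886 3.231
v -3.307 -1.193 3.45
v -3.112 -1.429 3.672
v -2.795 -1.54 3.845
v -2.429 -1.501 3.931
v -2.097 -1.321 3.909
v -1.876 -1.04 3.785
v -1.817 -0.724 3.587
v -1.932 -0.444 3.36
f 2 4 1
f 5 2 1
f 1 4 3
f 3 5 1
f 2 8 4
f 6 2 5
f 6 8 2
f 4 8 3
f 7 5 3
f 3 8 7
f 7 6 5
f 8 6 7
f 10 9 12
f 10 12 11
f 12 9 13
f 12 13 11
f 13 9 14
f 13 14 11
f 14 9 15
f 14 15 11
f 15 9 16
f 15 16 11
f 16 9 17
f 16 17 11
f 17 9 18
f 17 18 11
f 18 9 19
f 18 19 11
f 19 9 20
f 19 20 11
f 20 9 21
f 20 21 11
f 21 9 22
f 21 22 11
f 22 9 23
f 22 23 11
f 23 9 10
f 23 10 11



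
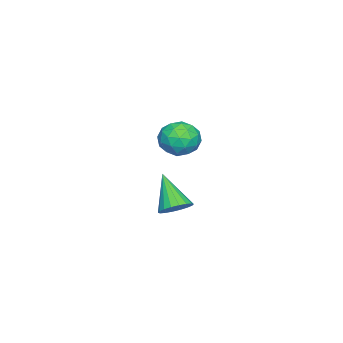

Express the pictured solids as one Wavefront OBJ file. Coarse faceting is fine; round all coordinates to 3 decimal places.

v 2.72 2.788 -3.993
v 3.211 3.149 -3.474
v 1.86 1.792 -2.487
v 2.932 3.37 -3.487
v 2.611 3.476 -3.6
v 2.313 3.446 -3.791
v 2.094 3.285 -4.022
v 2 3.026 -4.247
v 2.049 2.72 -4.422
v 2.23 2.427 -4.512
v 2.509 2.205 -4.499
v 2.829 2.1 -4.386
v 3.128 2.13 -4.195
v 3.347 2.291 -3.964
v 3.441 2.55 -3.738
v 3.392 2.856 -3.564
v -3.027 1.395 -3.305
v -2.466 1.339 -2.393
v -3.514 -0.259 -3.107
v -2.953 -0.315 -2.195
v -3.839 0.288 -2.243
v -3.538 1.31 -2.365
v -2.442 -0.23 -3.135
v -2.141 0.792 -3.257
v -2.104 0.335 -2.287
v -2.967 0.654 -1.737
v -3.013 0.426 -3.763
v -3.876 0.745 -3.213
v -2.704 1.512 -2.866
v -3.276 -0.432 -2.634
v -3.797 -0.078 -2.662
v -3.467 -0.111 -2.126
v -3.334 1.495 -2.85
v -3.004 1.462 -2.314
v -3.811 0.844 -2.226
v -2.976 -0.382 -3.186
v -2.646 -0.415 -2.65
v -2.513 1.191 -3.374
v -2.183 1.158 -2.838
v -2.169 0.236 -3.274
v -2.161 0.889 -2.268
v -2.448 -0.083 -2.152
v -2.148 -0.033 -2.704
v -1.971 0.568 -2.776
v -2.669 1.077 -1.944
v -2.955 0.105 -1.828
v -3.476 0.459 -1.857
v -3.299 1.06 -1.928
v -2.456 0.486 -1.882
v -3.025 0.975 -3.672
v -3.311 0.003 -3.556
v -2.681 0.02 -3.572
v -2.504 0.621 -3.643
v -3.532 1.163 -3.348
v -3.819 0.191 -3.232
v -4.009 0.512 -2.724
v -3.832 1.113 -2.796
v -3.524 0.594 -3.618
f 2 1 4
f 2 4 3
f 4 1 5
f 4 5 3
f 5 1 6
f 5 6 3
f 6 1 7
f 6 7 3
f 7 1 8
f 7 8 3
f 8 1 9
f 8 9 3
f 9 1 10
f 9 10 3
f 10 1 11
f 10 11 3
f 11 1 12
f 11 12 3
f 12 1 13
f 12 13 3
f 13 1 14
f 13 14 3
f 14 1 15
f 14 15 3
f 15 1 16
f 15 16 3
f 16 1 2
f 16 2 3
f 17 54 33
f 54 28 57
f 33 57 22
f 54 57 33
f 17 33 29
f 33 22 34
f 29 34 18
f 33 34 29
f 17 29 38
f 29 18 39
f 38 39 24
f 29 39 38
f 17 38 50
f 38 24 53
f 50 53 27
f 38 53 50
f 17 50 54
f 50 27 58
f 54 58 28
f 50 58 54
f 18 34 45
f 34 22 48
f 45 48 26
f 34 48 45
f 22 57 35
f 57 28 56
f 35 56 21
f 57 56 35
f 28 58 55
f 58 27 51
f 55 51 19
f 58 51 55
f 27 53 52
f 53 24 40
f 52 40 23
f 53 40 52
f 24 39 44
f 39 18 41
f 44 41 25
f 39 41 44
f 20 46 32
f 46 26 47
f 32 47 21
f 46 47 32
f 20 32 30
f 32 21 31
f 30 31 19
f 32 31 30
f 20 30 37
f 30 19 36
f 37 36 23
f 30 36 37
f 20 37 42
f 37 23 43
f 42 43 25
f 37 43 42
f 20 42 46
f 42 25 49
f 46 49 26
f 42 49 46
f 21 47 35
f 47 26 48
f 35 48 22
f 47 48 35
f 19 31 55
f 31 21 56
f 55 56 28
f 31 56 55
f 23 36 52
f 36 19 51
f 52 51 27
f 36 51 52
f 25 43 44
f 43 23 40
f 44 40 24
f 43 40 44
f 26 49 45
f 49 25 41
f 45 41 18
f 49 41 45



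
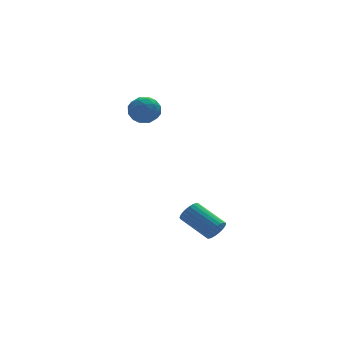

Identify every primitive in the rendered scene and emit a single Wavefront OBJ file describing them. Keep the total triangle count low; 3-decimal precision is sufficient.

v 0.883 -3.962 -3.165
v 1.173 -4.075 -2.664
v 0.327 -2.831 -1.894
v 0.037 -2.718 -2.395
v 1.312 -3.92 -2.762
v 0.466 -2.676 -1.992
v 1.385 -3.771 -2.922
v 0.539 -2.527 -2.151
v 1.382 -3.651 -3.118
v 0.537 -2.407 -2.348
v 1.303 -3.579 -3.322
v 0.458 -2.335 -2.552
v 1.16 -3.565 -3.502
v 0.315 -2.321 -2.732
v 0.975 -3.611 -3.63
v 0.129 -2.367 -2.86
v 0.776 -3.711 -3.688
v -0.07 -2.467 -2.918
v 0.593 -3.849 -3.666
v -0.253 -2.605 -2.896
v 0.454 -4.004 -3.568
v -0.392 -2.76 -2.798
v 0.381 -4.153 -3.409
v -0.465 -2.909 -2.638
v 0.383 -4.273 -3.212
v -0.462 -3.029 -2.442
v 0.462 -4.345 -3.008
v -0.383 -3.101 -2.238
v 0.605 -4.359 -2.828
v -0.24 -3.115 -2.058
v 0.791 -4.313 -2.7
v -0.055 -3.069 -1.93
v 0.99 -4.213 -2.642
v 0.144 -2.969 -1.872
v -1.138 0.478 3.446
v -0.548 0.325 2.912
v -1.832 -0.525 2.968
v -1.242 -0.678 2.434
v -1.119 -0.812 3.223
v -0.691 -0.192 3.519
v -1.689 -0.008 2.361
v -1.261 0.612 2.657
v -0.889 0.024 2.242
v -0.537 -0.473 2.775
v -1.843 0.273 3.105
v -1.491 -0.224 3.638
v -0.782 0.49 3.221
v -1.598 -0.69 2.659
v -1.526 -0.768 3.123
v -1.179 -0.859 2.809
v -0.866 0.186 3.577
v -0.519 0.095 3.264
v -0.855 -0.573 3.447
v -1.861 -0.295 2.616
v -1.514 -0.386 2.303
v -1.201 0.659 3.071
v -0.854 0.568 2.757
v -1.525 0.373 2.433
v -0.636 0.223 2.514
v -1.044 -0.367 2.233
v -1.307 0.027 2.19
v -1.055 0.392 2.363
v -0.429 -0.07 2.827
v -0.837 -0.659 2.546
v -0.765 -0.738 3.01
v -0.513 -0.374 3.183
v -0.629 -0.246 2.433
v -1.543 0.459 3.334
v -1.951 -0.13 3.053
v -1.867 0.174 2.697
v -1.615 0.538 2.87
v -1.336 0.167 3.647
v -1.744 -0.423 3.366
v -1.325 -0.592 3.517
v -1.073 -0.227 3.69
v -1.751 0.046 3.447
f 2 1 5
f 2 5 3
f 3 5 6
f 3 6 4
f 5 1 7
f 5 7 6
f 6 7 8
f 6 8 4
f 7 1 9
f 7 9 8
f 8 9 10
f 8 10 4
f 9 1 11
f 9 11 10
f 10 11 12
f 10 12 4
f 11 1 13
f 11 13 12
f 12 13 14
f 12 14 4
f 13 1 15
f 13 15 14
f 14 15 16
f 14 16 4
f 15 1 17
f 15 17 16
f 16 17 18
f 16 18 4
f 17 1 19
f 17 19 18
f 18 19 20
f 18 20 4
f 19 1 21
f 19 21 20
f 20 21 22
f 20 22 4
f 21 1 23
f 21 23 22
f 22 23 24
f 22 24 4
f 23 1 25
f 23 25 24
f 24 25 26
f 24 26 4
f 25 1 27
f 25 27 26
f 26 27 28
f 26 28 4
f 27 1 29
f 27 29 28
f 28 29 30
f 28 30 4
f 29 1 31
f 29 31 30
f 30 31 32
f 30 32 4
f 31 1 33
f 31 33 32
f 32 33 34
f 32 34 4
f 33 1 2
f 33 2 34
f 34 2 3
f 34 3 4
f 35 72 51
f 72 46 75
f 51 75 40
f 72 75 51
f 35 51 47
f 51 40 52
f 47 52 36
f 51 52 47
f 35 47 56
f 47 36 57
f 56 57 42
f 47 57 56
f 35 56 68
f 56 42 71
f 68 71 45
f 56 71 68
f 35 68 72
f 68 45 76
f 72 76 46
f 68 76 72
f 36 52 63
f 52 40 66
f 63 66 44
f 52 66 63
f 40 75 53
f 75 46 74
f 53 74 39
f 75 74 53
f 46 76 73
f 76 45 69
f 73 69 37
f 76 69 73
f 45 71 70
f 71 42 58
f 70 58 41
f 71 58 70
f 42 57 62
f 57 36 59
f 62 59 43
f 57 59 62
f 38 64 50
f 64 44 65
f 50 65 39
f 64 65 50
f 38 50 48
f 50 39 49
f 48 49 37
f 50 49 48
f 38 48 55
f 48 37 54
f 55 54 41
f 48 54 55
f 38 55 60
f 55 41 61
f 60 61 43
f 55 61 60
f 38 60 64
f 60 43 67
f 64 67 44
f 60 67 64
f 39 65 53
f 65 44 66
f 53 66 40
f 65 66 53
f 37 49 73
f 49 39 74
f 73 74 46
f 49 74 73
f 41 54 70
f 54 37 69
f 70 69 45
f 54 69 70
f 43 61 62
f 61 41 58
f 62 58 42
f 61 58 62
f 44 67 63
f 67 43 59
f 63 59 36
f 67 59 63



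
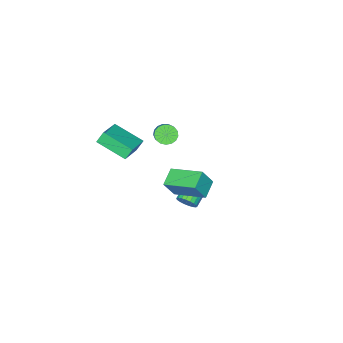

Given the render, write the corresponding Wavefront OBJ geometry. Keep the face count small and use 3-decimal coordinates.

v -3.157 -4.173 -1.83
v -2.602 -4.153 -2.333
v -1.887 -3.386 -1.514
v -2.443 -3.407 -1.01
v -2.806 -3.871 -2.419
v -2.092 -3.104 -1.6
v -3.091 -3.658 -2.37
v -2.377 -2.891 -1.551
v -3.391 -3.563 -2.197
v -2.677 -2.796 -1.378
v -3.637 -3.608 -1.94
v -2.923 -2.841 -1.121
v -3.774 -3.783 -1.658
v -3.06 -3.016 -0.839
v -3.769 -4.047 -1.415
v -3.055 -3.28 -0.596
v -3.624 -4.34 -1.267
v -2.91 -3.573 -0.448
v -3.372 -4.595 -1.248
v -2.658 -3.828 -0.429
v -3.071 -4.753 -1.362
v -2.357 -3.986 -0.543
v -2.789 -4.779 -1.583
v -2.075 -4.012 -0.764
v -2.592 -4.666 -1.861
v -1.878 -3.899 -1.042
v -2.524 -4.44 -2.132
v -1.81 -3.673 -1.313
v -0.245 0.352 -3.956
v 0.046 0.559 -3.354
v -1.744 0.136 -2.342
v -2.035 -0.072 -2.944
v -0.069 0.807 -3.454
v -1.86 0.384 -2.442
v -0.214 0.976 -3.641
v -2.005 0.553 -2.629
v -0.365 1.037 -3.882
v -2.156 0.614 -2.87
v -0.495 0.98 -4.136
v -2.286 0.557 -3.125
v -0.582 0.814 -4.359
v -2.373 0.391 -3.347
v -0.61 0.568 -4.512
v -2.401 0.145 -3.501
v -0.575 0.285 -4.569
v -2.366 -0.139 -3.557
v -0.483 0.013 -4.52
v -2.274 -0.41 -3.508
v -0.35 -0.2 -4.373
v -2.141 -0.624 -3.362
v -0.199 -0.318 -4.155
v -1.989 -0.741 -3.143
v -0.055 -0.32 -3.901
v -1.846 -0.743 -2.889
v 0.056 -0.206 -3.658
v -1.735 -0.629 -2.646
v 0.115 0.005 -3.465
v -1.676 -0.419 -2.454
v 0.111 0.275 -3.358
v -1.68 -0.148 -2.346
v 2.387 -0.679 3.063
v 2.868 -2.533 3.848
v 4.005 0.01 3.7
v 4.486 -1.844 4.485
v 2.774 -0.896 2.315
v 3.255 -2.75 3.1
v 4.392 -0.207 2.952
v 4.873 -2.061 3.737
v 2.859 2.8 2.01
v 2.394 4.801 2.643
v 3.906 3.202 1.506
v 3.442 5.204 2.139
v 3.518 2.576 3.201
v 3.054 4.578 3.834
v 4.566 2.979 2.697
v 4.101 4.98 3.33
f 2 1 5
f 2 5 3
f 3 5 6
f 3 6 4
f 5 1 7
f 5 7 6
f 6 7 8
f 6 8 4
f 7 1 9
f 7 9 8
f 8 9 10
f 8 10 4
f 9 1 11
f 9 11 10
f 10 11 12
f 10 12 4
f 11 1 13
f 11 13 12
f 12 13 14
f 12 14 4
f 13 1 15
f 13 15 14
f 14 15 16
f 14 16 4
f 15 1 17
f 15 17 16
f 16 17 18
f 16 18 4
f 17 1 19
f 17 19 18
f 18 19 20
f 18 20 4
f 19 1 21
f 19 21 20
f 20 21 22
f 20 22 4
f 21 1 23
f 21 23 22
f 22 23 24
f 22 24 4
f 23 1 25
f 23 25 24
f 24 25 26
f 24 26 4
f 25 1 27
f 25 27 26
f 26 27 28
f 26 28 4
f 27 1 2
f 27 2 28
f 28 2 3
f 28 3 4
f 30 29 33
f 30 33 31
f 31 33 34
f 31 34 32
f 33 29 35
f 33 35 34
f 34 35 36
f 34 36 32
f 35 29 37
f 35 37 36
f 36 37 38
f 36 38 32
f 37 29 39
f 37 39 38
f 38 39 40
f 38 40 32
f 39 29 41
f 39 41 40
f 40 41 42
f 40 42 32
f 41 29 43
f 41 43 42
f 42 43 44
f 42 44 32
f 43 29 45
f 43 45 44
f 44 45 46
f 44 46 32
f 45 29 47
f 45 47 46
f 46 47 48
f 46 48 32
f 47 29 49
f 47 49 48
f 48 49 50
f 48 50 32
f 49 29 51
f 49 51 50
f 50 51 52
f 50 52 32
f 51 29 53
f 51 53 52
f 52 53 54
f 52 54 32
f 53 29 55
f 53 55 54
f 54 55 56
f 54 56 32
f 55 29 57
f 55 57 56
f 56 57 58
f 56 58 32
f 57 29 59
f 57 59 58
f 58 59 60
f 58 60 32
f 59 29 30
f 59 30 60
f 60 30 31
f 60 31 32
f 62 64 61
f 65 62 61
f 61 64 63
f 63 65 61
f 62 68 64
f 66 62 65
f 66 68 62
f 64 68 63
f 67 65 63
f 63 68 67
f 67 66 65
f 68 66 67
f 70 72 69
f 73 70 69
f 69 72 71
f 71 73 69
f 70 76 72
f 74 70 73
f 74 76 70
f 72 76 71
f 75 73 71
f 71 76 75
f 75 74 73
f 76 74 75



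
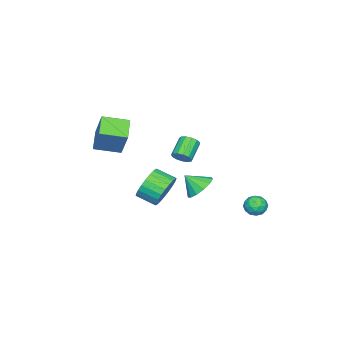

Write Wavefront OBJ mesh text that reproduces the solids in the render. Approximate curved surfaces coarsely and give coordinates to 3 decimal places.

v 2.558 1.979 -1.027
v 3.035 1.581 -1.562
v 2.782 1.261 -0.293
v 3.308 1.886 -1.346
v 3.342 2.22 -1.029
v 3.127 2.478 -0.711
v 2.732 2.577 -0.494
v 2.282 2.487 -0.445
v 1.919 2.235 -0.581
v 1.759 1.901 -0.859
v 1.853 1.593 -1.189
v 2.171 1.407 -1.468
v 2.612 1.402 -1.607
v 0.309 4.084 -2.581
v 0.704 3.97 -3.059
v -0.364 3.43 -2.981
v 0.031 3.316 -3.459
v 0.174 3.117 -2.878
v 0.59 3.521 -2.631
v -0.25 3.879 -3.409
v 0.166 4.283 -3.162
v 0.359 3.843 -3.571
v 0.62 3.372 -3.243
v -0.28 4.028 -2.797
v -0.019 3.557 -2.469
v 0.566 4.084 -2.785
v -0.226 3.316 -3.255
v -0.142 3.199 -2.914
v 0.09 3.132 -3.195
v 0.499 3.821 -2.533
v 0.731 3.754 -2.814
v 0.419 3.252 -2.708
v -0.391 3.646 -3.226
v -0.159 3.579 -3.507
v 0.25 4.268 -2.845
v 0.482 4.201 -3.126
v -0.079 4.148 -3.332
v 0.595 3.943 -3.367
v 0.199 3.558 -3.602
v 0.034 3.889 -3.573
v 0.279 4.127 -3.427
v 0.749 3.666 -3.174
v 0.353 3.282 -3.409
v 0.437 3.165 -3.068
v 0.682 3.402 -2.922
v 0.546 3.592 -3.475
v -0.013 4.118 -2.631
v -0.409 3.734 -2.866
v -0.342 3.998 -3.118
v -0.097 4.235 -2.972
v 0.141 3.842 -2.438
v -0.255 3.457 -2.673
v 0.061 3.273 -2.613
v 0.306 3.511 -2.467
v -0.206 3.808 -2.565
v 3.653 -3.198 0.717
v 2.647 -3.666 1.292
v 2.956 -2.054 0.43
v 1.95 -2.522 1.005
v 4.17 -2.518 2.175
v 3.164 -2.986 2.75
v 3.473 -1.374 1.888
v 2.467 -1.842 2.463
v 2.499 0.947 0.681
v 2.805 0.901 1.098
v 1.867 0.827 1.777
v 1.561 0.873 1.359
v 2.757 1.188 1.063
v 1.819 1.113 1.742
v 2.626 1.398 0.906
v 1.689 1.324 1.585
v 2.456 1.465 0.677
v 1.518 1.391 1.356
v 2.299 1.368 0.45
v 1.361 1.294 1.129
v 2.205 1.137 0.296
v 1.268 1.063 0.975
v 2.205 0.846 0.264
v 1.267 0.772 0.943
v 2.298 0.587 0.364
v 1.36 0.513 1.043
v 2.455 0.442 0.565
v 1.517 0.368 1.244
v 2.626 0.458 0.802
v 1.688 0.384 1.481
v 2.756 0.629 1.001
v 1.819 0.555 1.68
v 1.74 -0.323 -2.387
v 2.116 -0.633 -3.214
v 2.236 -1.647 -2.78
v 1.86 -1.337 -1.953
v 2.423 -0.519 -3.033
v 2.543 -1.533 -2.598
v 2.626 -0.375 -2.753
v 2.746 -1.389 -2.318
v 2.694 -0.223 -2.417
v 2.814 -1.237 -1.982
v 2.617 -0.086 -2.077
v 2.737 -1.1 -1.642
v 2.406 0.015 -1.784
v 2.526 -1 -1.349
v 2.094 0.064 -1.583
v 2.214 -0.95 -1.148
v 1.728 0.054 -1.505
v 1.848 -0.96 -1.07
v 1.364 -0.013 -1.56
v 1.484 -1.027 -1.126
v 1.057 -0.127 -1.742
v 1.177 -1.141 -1.307
v 0.854 -0.271 -2.022
v 0.974 -1.285 -1.587
v 0.786 -0.423 -2.358
v 0.906 -1.437 -1.923
v 0.863 -0.56 -2.698
v 0.983 -1.574 -2.263
v 1.074 -0.66 -2.991
v 1.194 -1.675 -2.556
v 1.386 -0.71 -3.192
v 1.506 -1.724 -2.757
v 1.752 -0.7 -3.27
v 1.872 -1.714 -2.835
f 2 1 4
f 2 4 3
f 4 1 5
f 4 5 3
f 5 1 6
f 5 6 3
f 6 1 7
f 6 7 3
f 7 1 8
f 7 8 3
f 8 1 9
f 8 9 3
f 9 1 10
f 9 10 3
f 10 1 11
f 10 11 3
f 11 1 12
f 11 12 3
f 12 1 13
f 12 13 3
f 13 1 2
f 13 2 3
f 14 51 30
f 51 25 54
f 30 54 19
f 51 54 30
f 14 30 26
f 30 19 31
f 26 31 15
f 30 31 26
f 14 26 35
f 26 15 36
f 35 36 21
f 26 36 35
f 14 35 47
f 35 21 50
f 47 50 24
f 35 50 47
f 14 47 51
f 47 24 55
f 51 55 25
f 47 55 51
f 15 31 42
f 31 19 45
f 42 45 23
f 31 45 42
f 19 54 32
f 54 25 53
f 32 53 18
f 54 53 32
f 25 55 52
f 55 24 48
f 52 48 16
f 55 48 52
f 24 50 49
f 50 21 37
f 49 37 20
f 50 37 49
f 21 36 41
f 36 15 38
f 41 38 22
f 36 38 41
f 17 43 29
f 43 23 44
f 29 44 18
f 43 44 29
f 17 29 27
f 29 18 28
f 27 28 16
f 29 28 27
f 17 27 34
f 27 16 33
f 34 33 20
f 27 33 34
f 17 34 39
f 34 20 40
f 39 40 22
f 34 40 39
f 17 39 43
f 39 22 46
f 43 46 23
f 39 46 43
f 18 44 32
f 44 23 45
f 32 45 19
f 44 45 32
f 16 28 52
f 28 18 53
f 52 53 25
f 28 53 52
f 20 33 49
f 33 16 48
f 49 48 24
f 33 48 49
f 22 40 41
f 40 20 37
f 41 37 21
f 40 37 41
f 23 46 42
f 46 22 38
f 42 38 15
f 46 38 42
f 57 59 56
f 60 57 56
f 56 59 58
f 58 60 56
f 57 63 59
f 61 57 60
f 61 63 57
f 59 63 58
f 62 60 58
f 58 63 62
f 62 61 60
f 63 61 62
f 65 64 68
f 65 68 66
f 66 68 69
f 66 69 67
f 68 64 70
f 68 70 69
f 69 70 71
f 69 71 67
f 70 64 72
f 70 72 71
f 71 72 73
f 71 73 67
f 72 64 74
f 72 74 73
f 73 74 75
f 73 75 67
f 74 64 76
f 74 76 75
f 75 76 77
f 75 77 67
f 76 64 78
f 76 78 77
f 77 78 79
f 77 79 67
f 78 64 80
f 78 80 79
f 79 80 81
f 79 81 67
f 80 64 82
f 80 82 81
f 81 82 83
f 81 83 67
f 82 64 84
f 82 84 83
f 83 84 85
f 83 85 67
f 84 64 86
f 84 86 85
f 85 86 87
f 85 87 67
f 86 64 65
f 86 65 87
f 87 65 66
f 87 66 67
f 89 88 92
f 89 92 90
f 90 92 93
f 90 93 91
f 92 88 94
f 92 94 93
f 93 94 95
f 93 95 91
f 94 88 96
f 94 96 95
f 95 96 97
f 95 97 91
f 96 88 98
f 96 98 97
f 97 98 99
f 97 99 91
f 98 88 100
f 98 100 99
f 99 100 101
f 99 101 91
f 100 88 102
f 100 102 101
f 101 102 103
f 101 103 91
f 102 88 104
f 102 104 103
f 103 104 105
f 103 105 91
f 104 88 106
f 104 106 105
f 105 106 107
f 105 107 91
f 106 88 108
f 106 108 107
f 107 108 109
f 107 109 91
f 108 88 110
f 108 110 109
f 109 110 111
f 109 111 91
f 110 88 112
f 110 112 111
f 111 112 113
f 111 113 91
f 112 88 114
f 112 114 113
f 113 114 115
f 113 115 91
f 114 88 116
f 114 116 115
f 115 116 117
f 115 117 91
f 116 88 118
f 116 118 117
f 117 118 119
f 117 119 91
f 118 88 120
f 118 120 119
f 119 120 121
f 119 121 91
f 120 88 89
f 120 89 121
f 121 89 90
f 121 90 91



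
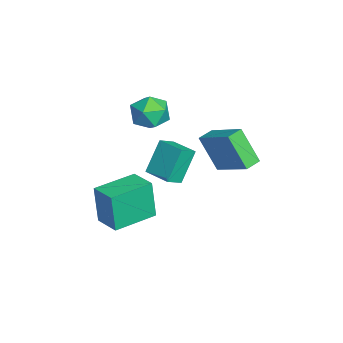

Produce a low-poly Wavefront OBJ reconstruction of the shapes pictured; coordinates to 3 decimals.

v -1.76 0.039 1.745
v -1.407 -0.397 0.944
v -3.093 -0.803 1.616
v -2.74 -1.239 0.815
v -2.346 -1.429 1.69
v -1.522 -0.909 1.77
v -2.978 -0.291 0.79
v -2.154 0.229 0.87
v -2.16 -0.602 0.354
v -1.769 -1.305 0.91
v -2.731 0.105 1.65
v -2.34 -0.598 2.206
v -1.169 -2.866 -4.837
v -1.376 -3.025 -2.895
v -2.348 -1.128 -4.821
v -2.554 -1.287 -2.878
v -0.086 -2.133 -4.662
v -0.292 -2.292 -2.719
v -1.264 -0.395 -4.645
v -1.471 -0.554 -2.703
v -1.343 2.208 -1.791
v -1.898 1.444 -0.154
v -1.905 2.787 -1.711
v -2.46 2.023 -0.074
v -0.02 3.357 -0.806
v -0.575 2.593 0.831
v -0.582 3.936 -0.726
v -1.137 3.172 0.911
v -1.005 0.357 0.278
v -0.497 -0.239 0.741
v -0.04 1.226 0.337
v 0.468 0.63 0.8
v -0.368 -0.25 -1.2
v 0.14 -0.846 -0.737
v 0.597 0.619 -1.141
v 1.105 0.023 -0.678
f 1 12 6
f 1 6 2
f 1 2 8
f 1 8 11
f 1 11 12
f 2 6 10
f 6 12 5
f 12 11 3
f 11 8 7
f 8 2 9
f 4 10 5
f 4 5 3
f 4 3 7
f 4 7 9
f 4 9 10
f 5 10 6
f 3 5 12
f 7 3 11
f 9 7 8
f 10 9 2
f 14 16 13
f 17 14 13
f 13 16 15
f 15 17 13
f 14 20 16
f 18 14 17
f 18 20 14
f 16 20 15
f 19 17 15
f 15 20 19
f 19 18 17
f 20 18 19
f 22 24 21
f 25 22 21
f 21 24 23
f 23 25 21
f 22 28 24
f 26 22 25
f 26 28 22
f 24 28 23
f 27 25 23
f 23 28 27
f 27 26 25
f 28 26 27
f 30 32 29
f 33 30 29
f 29 32 31
f 31 33 29
f 30 36 32
f 34 30 33
f 34 36 30
f 32 36 31
f 35 33 31
f 31 36 35
f 35 34 33
f 36 34 35



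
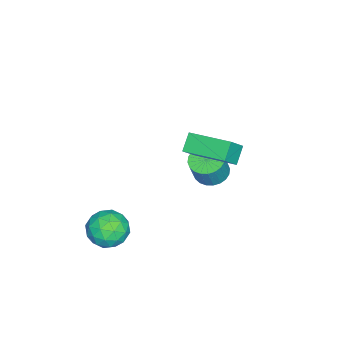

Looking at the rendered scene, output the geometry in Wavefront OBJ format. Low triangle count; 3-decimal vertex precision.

v -0.328 2.975 2.769
v 0.451 2.688 3.65
v 0.058 5.043 3.105
v 0.836 4.755 3.985
v 0.424 2.945 2.095
v 1.202 2.657 2.975
v 0.809 5.012 2.43
v 1.588 4.725 3.311
v 1.543 -0.111 -2.771
v 2.181 0.476 -2.14
v 2.799 -1.296 -2.94
v 3.437 -0.709 -2.309
v 2.576 -1.196 -1.896
v 1.799 -0.464 -1.791
v 3.181 -0.356 -3.289
v 2.404 0.376 -3.184
v 3.194 0.324 -2.46
v 2.82 -0.195 -1.599
v 2.16 -0.625 -3.481
v 1.786 -1.144 -2.62
v 1.752 0.287 -2.44
v 3.228 -1.107 -2.64
v 2.722 -1.393 -2.397
v 3.097 -1.048 -2.026
v 1.527 -0.266 -2.236
v 1.903 0.079 -1.865
v 2.135 -0.904 -1.721
v 3.077 -0.899 -3.215
v 3.453 -0.554 -2.844
v 1.883 0.228 -3.054
v 2.258 0.573 -2.683
v 2.845 0.084 -3.359
v 2.722 0.542 -2.258
v 3.46 -0.154 -2.357
v 3.309 0.053 -2.933
v 2.853 0.484 -2.872
v 2.502 0.237 -1.752
v 3.241 -0.459 -1.851
v 2.734 -0.746 -1.608
v 2.278 -0.315 -1.547
v 3.097 0.148 -1.94
v 1.739 -0.361 -3.229
v 2.478 -1.057 -3.328
v 2.702 -0.505 -3.533
v 2.246 -0.074 -3.472
v 1.52 -0.666 -2.723
v 2.258 -1.362 -2.822
v 2.127 -1.304 -2.208
v 1.671 -0.873 -2.147
v 1.883 -0.968 -3.14
v -3.225 2.52 -2.557
v -2.417 2.537 -2.878
v -1.886 2.437 -1.543
v -2.695 2.42 -1.223
v -2.476 2.868 -2.83
v -1.945 2.768 -1.495
v -2.649 3.145 -2.74
v -2.118 3.046 -1.405
v -2.91 3.328 -2.623
v -2.379 3.228 -1.288
v -3.219 3.388 -2.495
v -2.688 3.288 -1.16
v -3.529 3.315 -2.377
v -2.998 3.215 -1.042
v -3.793 3.121 -2.287
v -3.262 3.022 -0.952
v -3.97 2.836 -2.238
v -3.439 2.737 -0.903
v -4.034 2.503 -2.237
v -3.503 2.403 -0.902
v -3.975 2.172 -2.285
v -3.444 2.072 -0.95
v -3.802 1.894 -2.375
v -3.271 1.795 -1.04
v -3.541 1.712 -2.492
v -3.01 1.612 -1.157
v -3.232 1.652 -2.62
v -2.701 1.552 -1.285
v -2.922 1.725 -2.738
v -2.391 1.625 -1.403
v -2.658 1.918 -2.828
v -2.127 1.819 -1.493
v -2.481 2.203 -2.877
v -1.95 2.104 -1.542
f 2 4 1
f 5 2 1
f 1 4 3
f 3 5 1
f 2 8 4
f 6 2 5
f 6 8 2
f 4 8 3
f 7 5 3
f 3 8 7
f 7 6 5
f 8 6 7
f 9 46 25
f 46 20 49
f 25 49 14
f 46 49 25
f 9 25 21
f 25 14 26
f 21 26 10
f 25 26 21
f 9 21 30
f 21 10 31
f 30 31 16
f 21 31 30
f 9 30 42
f 30 16 45
f 42 45 19
f 30 45 42
f 9 42 46
f 42 19 50
f 46 50 20
f 42 50 46
f 10 26 37
f 26 14 40
f 37 40 18
f 26 40 37
f 14 49 27
f 49 20 48
f 27 48 13
f 49 48 27
f 20 50 47
f 50 19 43
f 47 43 11
f 50 43 47
f 19 45 44
f 45 16 32
f 44 32 15
f 45 32 44
f 16 31 36
f 31 10 33
f 36 33 17
f 31 33 36
f 12 38 24
f 38 18 39
f 24 39 13
f 38 39 24
f 12 24 22
f 24 13 23
f 22 23 11
f 24 23 22
f 12 22 29
f 22 11 28
f 29 28 15
f 22 28 29
f 12 29 34
f 29 15 35
f 34 35 17
f 29 35 34
f 12 34 38
f 34 17 41
f 38 41 18
f 34 41 38
f 13 39 27
f 39 18 40
f 27 40 14
f 39 40 27
f 11 23 47
f 23 13 48
f 47 48 20
f 23 48 47
f 15 28 44
f 28 11 43
f 44 43 19
f 28 43 44
f 17 35 36
f 35 15 32
f 36 32 16
f 35 32 36
f 18 41 37
f 41 17 33
f 37 33 10
f 41 33 37
f 52 51 55
f 52 55 53
f 53 55 56
f 53 56 54
f 55 51 57
f 55 57 56
f 56 57 58
f 56 58 54
f 57 51 59
f 57 59 58
f 58 59 60
f 58 60 54
f 59 51 61
f 59 61 60
f 60 61 62
f 60 62 54
f 61 51 63
f 61 63 62
f 62 63 64
f 62 64 54
f 63 51 65
f 63 65 64
f 64 65 66
f 64 66 54
f 65 51 67
f 65 67 66
f 66 67 68
f 66 68 54
f 67 51 69
f 67 69 68
f 68 69 70
f 68 70 54
f 69 51 71
f 69 71 70
f 70 71 72
f 70 72 54
f 71 51 73
f 71 73 72
f 72 73 74
f 72 74 54
f 73 51 75
f 73 75 74
f 74 75 76
f 74 76 54
f 75 51 77
f 75 77 76
f 76 77 78
f 76 78 54
f 77 51 79
f 77 79 78
f 78 79 80
f 78 80 54
f 79 51 81
f 79 81 80
f 80 81 82
f 80 82 54
f 81 51 83
f 81 83 82
f 82 83 84
f 82 84 54
f 83 51 52
f 83 52 84
f 84 52 53
f 84 53 54



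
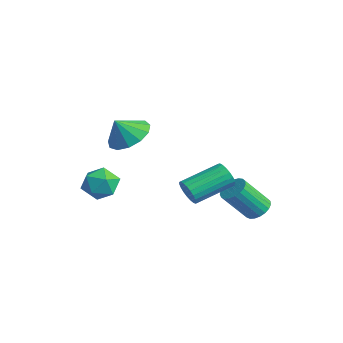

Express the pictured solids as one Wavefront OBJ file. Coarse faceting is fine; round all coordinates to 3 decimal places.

v 0.573 -1.006 0.616
v 1.517 -0.99 0.721
v 0.487 -1.574 1.484
v 1.329 -0.562 0.982
v 0.901 -0.276 1.127
v 0.369 -0.221 1.11
v -0.098 -0.415 0.936
v -0.353 -0.798 0.661
v -0.313 -1.246 0.372
v 0.008 -1.619 0.16
v 0.508 -1.797 0.093
v 1.029 -1.724 0.192
v 1.405 -1.423 0.426
v 2.678 0.381 -1.855
v 2.941 0.194 -1.349
v 2.985 1.852 -0.76
v 2.722 2.039 -1.265
v 3.138 0.241 -1.495
v 3.182 1.899 -0.906
v 3.255 0.312 -1.704
v 3.299 1.97 -1.115
v 3.272 0.395 -1.938
v 3.316 2.053 -1.349
v 3.187 0.476 -2.159
v 3.23 2.134 -1.57
v 3.013 0.54 -2.326
v 3.057 2.198 -1.737
v 2.782 0.576 -2.412
v 2.826 2.234 -1.823
v 2.533 0.579 -2.402
v 2.577 2.237 -1.813
v 2.309 0.548 -2.297
v 2.352 2.206 -1.708
v 2.148 0.488 -2.115
v 2.192 2.146 -1.526
v 2.08 0.409 -1.889
v 2.124 2.067 -1.3
v 2.115 0.325 -1.656
v 2.158 1.983 -1.067
v 2.247 0.252 -1.458
v 2.291 1.909 -0.869
v 2.454 0.2 -1.328
v 2.497 1.858 -0.739
v 2.699 0.18 -1.29
v 2.743 1.838 -0.701
v 2.981 3.282 -3.353
v 3.373 3.612 -3.023
v 3.152 2.608 -1.757
v 2.759 2.278 -2.087
v 3.152 3.725 -2.971
v 2.931 2.722 -1.705
v 2.902 3.762 -2.985
v 2.681 2.759 -1.72
v 2.665 3.716 -3.063
v 2.444 2.713 -1.798
v 2.483 3.595 -3.191
v 2.261 2.592 -1.926
v 2.386 3.419 -3.347
v 2.165 2.416 -2.082
v 2.393 3.22 -3.504
v 2.172 2.217 -2.239
v 2.501 3.031 -3.635
v 2.28 2.028 -2.369
v 2.692 2.886 -3.717
v 2.471 1.883 -2.451
v 2.933 2.809 -3.736
v 2.712 1.806 -2.47
v 3.182 2.814 -3.688
v 2.961 1.811 -2.423
v 3.396 2.899 -3.583
v 3.175 1.896 -2.318
v 3.539 3.051 -3.438
v 3.318 2.048 -2.172
v 3.585 3.243 -3.278
v 3.364 2.239 -2.013
v 3.526 3.441 -3.131
v 3.305 2.438 -1.866
v 0.235 -1.234 -1.873
v 0.642 -1.746 -2.401
v -0.802 -2.114 -1.819
v -0.395 -2.626 -2.347
v -0.108 -2.514 -1.564
v 0.533 -1.97 -1.597
v -0.693 -1.89 -2.623
v -0.052 -1.346 -2.656
v 0.069 -2.152 -2.864
v 0.431 -2.538 -2.21
v -0.591 -1.322 -2.01
v -0.229 -1.708 -1.356
f 2 1 4
f 2 4 3
f 4 1 5
f 4 5 3
f 5 1 6
f 5 6 3
f 6 1 7
f 6 7 3
f 7 1 8
f 7 8 3
f 8 1 9
f 8 9 3
f 9 1 10
f 9 10 3
f 10 1 11
f 10 11 3
f 11 1 12
f 11 12 3
f 12 1 13
f 12 13 3
f 13 1 2
f 13 2 3
f 15 14 18
f 15 18 16
f 16 18 19
f 16 19 17
f 18 14 20
f 18 20 19
f 19 20 21
f 19 21 17
f 20 14 22
f 20 22 21
f 21 22 23
f 21 23 17
f 22 14 24
f 22 24 23
f 23 24 25
f 23 25 17
f 24 14 26
f 24 26 25
f 25 26 27
f 25 27 17
f 26 14 28
f 26 28 27
f 27 28 29
f 27 29 17
f 28 14 30
f 28 30 29
f 29 30 31
f 29 31 17
f 30 14 32
f 30 32 31
f 31 32 33
f 31 33 17
f 32 14 34
f 32 34 33
f 33 34 35
f 33 35 17
f 34 14 36
f 34 36 35
f 35 36 37
f 35 37 17
f 36 14 38
f 36 38 37
f 37 38 39
f 37 39 17
f 38 14 40
f 38 40 39
f 39 40 41
f 39 41 17
f 40 14 42
f 40 42 41
f 41 42 43
f 41 43 17
f 42 14 44
f 42 44 43
f 43 44 45
f 43 45 17
f 44 14 15
f 44 15 45
f 45 15 16
f 45 16 17
f 47 46 50
f 47 50 48
f 48 50 51
f 48 51 49
f 50 46 52
f 50 52 51
f 51 52 53
f 51 53 49
f 52 46 54
f 52 54 53
f 53 54 55
f 53 55 49
f 54 46 56
f 54 56 55
f 55 56 57
f 55 57 49
f 56 46 58
f 56 58 57
f 57 58 59
f 57 59 49
f 58 46 60
f 58 60 59
f 59 60 61
f 59 61 49
f 60 46 62
f 60 62 61
f 61 62 63
f 61 63 49
f 62 46 64
f 62 64 63
f 63 64 65
f 63 65 49
f 64 46 66
f 64 66 65
f 65 66 67
f 65 67 49
f 66 46 68
f 66 68 67
f 67 68 69
f 67 69 49
f 68 46 70
f 68 70 69
f 69 70 71
f 69 71 49
f 70 46 72
f 70 72 71
f 71 72 73
f 71 73 49
f 72 46 74
f 72 74 73
f 73 74 75
f 73 75 49
f 74 46 76
f 74 76 75
f 75 76 77
f 75 77 49
f 76 46 47
f 76 47 77
f 77 47 48
f 77 48 49
f 78 89 83
f 78 83 79
f 78 79 85
f 78 85 88
f 78 88 89
f 79 83 87
f 83 89 82
f 89 88 80
f 88 85 84
f 85 79 86
f 81 87 82
f 81 82 80
f 81 80 84
f 81 84 86
f 81 86 87
f 82 87 83
f 80 82 89
f 84 80 88
f 86 84 85
f 87 86 79



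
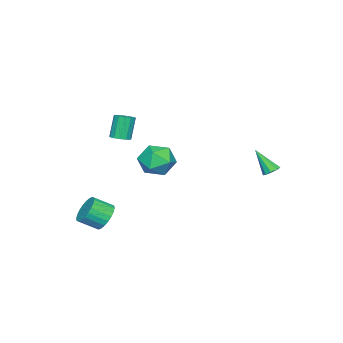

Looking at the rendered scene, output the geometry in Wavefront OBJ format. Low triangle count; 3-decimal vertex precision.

v -2.42 3.071 -0.255
v -1.913 2.989 -0.335
v -2.36 2.149 1.075
v -1.959 3.278 -0.132
v -2.221 3.47 0.013
v -2.576 3.476 0.032
v -2.858 3.292 -0.082
v -2.935 3.005 -0.278
v -2.771 2.749 -0.463
v -2.443 2.644 -0.55
v -2.104 2.739 -0.5
v -0.82 -2.324 0.595
v -0.213 -1.662 1.237
v 0.613 -2.658 -0.417
v 1.22 -1.996 0.225
v 0.85 -2.958 0.619
v -0.036 -2.752 1.245
v 0.436 -1.568 -0.425
v -0.45 -1.362 0.201
v 0.563 -1.195 0.606
v 0.819 -2.053 1.252
v -0.419 -2.267 -0.432
v -0.163 -3.125 0.214
v 3.069 -3.518 -2.796
v 3.806 -3.318 -3.213
v 4.388 -4.142 -2.581
v 3.651 -4.342 -2.164
v 3.82 -3.106 -2.949
v 4.401 -3.929 -2.317
v 3.719 -2.956 -2.662
v 4.301 -3.779 -2.029
v 3.52 -2.892 -2.395
v 4.101 -3.715 -1.762
v 3.251 -2.923 -2.189
v 3.833 -3.746 -1.556
v 2.956 -3.045 -2.076
v 3.537 -3.868 -1.443
v 2.677 -3.239 -2.072
v 3.259 -4.062 -1.439
v 2.458 -3.475 -2.179
v 3.04 -4.298 -1.546
v 2.332 -3.718 -2.379
v 2.914 -4.542 -1.747
v 2.319 -3.931 -2.643
v 2.9 -4.754 -2.011
v 2.419 -4.081 -2.931
v 3.001 -4.904 -2.298
v 2.619 -4.145 -3.198
v 3.2 -4.968 -2.565
v 2.887 -4.114 -3.404
v 3.469 -4.937 -2.771
v 3.183 -3.992 -3.517
v 3.764 -4.815 -2.884
v 3.461 -3.798 -3.521
v 4.043 -4.621 -2.888
v 3.68 -3.562 -3.414
v 4.262 -4.385 -2.781
v 2.959 -2.667 2.932
v 3.375 -2.994 3.082
v 2.897 -3 4.398
v 2.481 -2.673 4.248
v 3.475 -2.703 3.12
v 2.997 -2.709 4.435
v 3.411 -2.401 3.098
v 2.933 -2.406 4.413
v 3.204 -2.183 3.023
v 2.725 -2.189 4.339
v 2.918 -2.119 2.92
v 2.44 -2.124 4.235
v 2.646 -2.229 2.82
v 2.168 -2.235 4.136
v 2.474 -2.478 2.756
v 1.995 -2.484 4.072
v 2.455 -2.787 2.748
v 1.977 -2.793 4.064
v 2.596 -3.058 2.799
v 2.118 -3.064 4.114
v 2.853 -3.205 2.891
v 2.375 -3.211 4.207
v 3.143 -3.181 2.997
v 2.665 -3.187 4.313
f 2 1 4
f 2 4 3
f 4 1 5
f 4 5 3
f 5 1 6
f 5 6 3
f 6 1 7
f 6 7 3
f 7 1 8
f 7 8 3
f 8 1 9
f 8 9 3
f 9 1 10
f 9 10 3
f 10 1 11
f 10 11 3
f 11 1 2
f 11 2 3
f 12 23 17
f 12 17 13
f 12 13 19
f 12 19 22
f 12 22 23
f 13 17 21
f 17 23 16
f 23 22 14
f 22 19 18
f 19 13 20
f 15 21 16
f 15 16 14
f 15 14 18
f 15 18 20
f 15 20 21
f 16 21 17
f 14 16 23
f 18 14 22
f 20 18 19
f 21 20 13
f 25 24 28
f 25 28 26
f 26 28 29
f 26 29 27
f 28 24 30
f 28 30 29
f 29 30 31
f 29 31 27
f 30 24 32
f 30 32 31
f 31 32 33
f 31 33 27
f 32 24 34
f 32 34 33
f 33 34 35
f 33 35 27
f 34 24 36
f 34 36 35
f 35 36 37
f 35 37 27
f 36 24 38
f 36 38 37
f 37 38 39
f 37 39 27
f 38 24 40
f 38 40 39
f 39 40 41
f 39 41 27
f 40 24 42
f 40 42 41
f 41 42 43
f 41 43 27
f 42 24 44
f 42 44 43
f 43 44 45
f 43 45 27
f 44 24 46
f 44 46 45
f 45 46 47
f 45 47 27
f 46 24 48
f 46 48 47
f 47 48 49
f 47 49 27
f 48 24 50
f 48 50 49
f 49 50 51
f 49 51 27
f 50 24 52
f 50 52 51
f 51 52 53
f 51 53 27
f 52 24 54
f 52 54 53
f 53 54 55
f 53 55 27
f 54 24 56
f 54 56 55
f 55 56 57
f 55 57 27
f 56 24 25
f 56 25 57
f 57 25 26
f 57 26 27
f 59 58 62
f 59 62 60
f 60 62 63
f 60 63 61
f 62 58 64
f 62 64 63
f 63 64 65
f 63 65 61
f 64 58 66
f 64 66 65
f 65 66 67
f 65 67 61
f 66 58 68
f 66 68 67
f 67 68 69
f 67 69 61
f 68 58 70
f 68 70 69
f 69 70 71
f 69 71 61
f 70 58 72
f 70 72 71
f 71 72 73
f 71 73 61
f 72 58 74
f 72 74 73
f 73 74 75
f 73 75 61
f 74 58 76
f 74 76 75
f 75 76 77
f 75 77 61
f 76 58 78
f 76 78 77
f 77 78 79
f 77 79 61
f 78 58 80
f 78 80 79
f 79 80 81
f 79 81 61
f 80 58 59
f 80 59 81
f 81 59 60
f 81 60 61

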